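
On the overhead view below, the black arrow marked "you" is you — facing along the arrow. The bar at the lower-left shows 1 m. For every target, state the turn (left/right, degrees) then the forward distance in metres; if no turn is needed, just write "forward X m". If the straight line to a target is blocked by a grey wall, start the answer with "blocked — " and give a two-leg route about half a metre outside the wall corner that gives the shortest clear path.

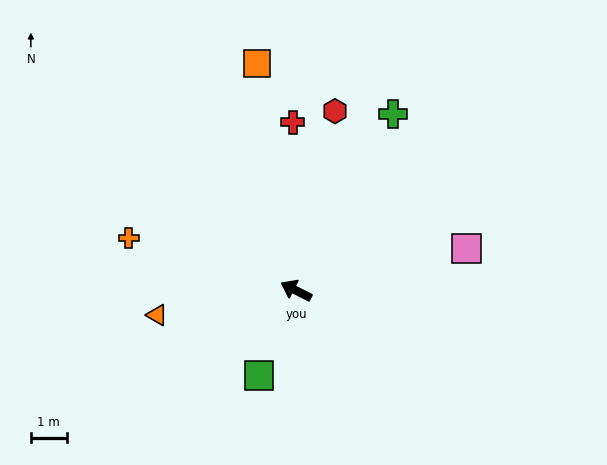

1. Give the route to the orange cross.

turn left 10°, forward 4.9 m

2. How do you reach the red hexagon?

turn right 75°, forward 5.1 m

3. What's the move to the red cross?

turn right 62°, forward 4.7 m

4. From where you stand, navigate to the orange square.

turn right 53°, forward 6.4 m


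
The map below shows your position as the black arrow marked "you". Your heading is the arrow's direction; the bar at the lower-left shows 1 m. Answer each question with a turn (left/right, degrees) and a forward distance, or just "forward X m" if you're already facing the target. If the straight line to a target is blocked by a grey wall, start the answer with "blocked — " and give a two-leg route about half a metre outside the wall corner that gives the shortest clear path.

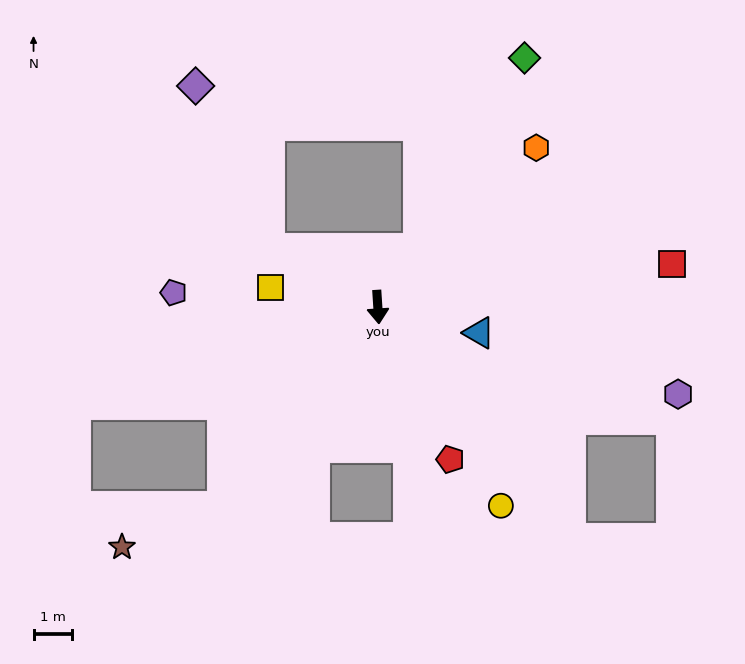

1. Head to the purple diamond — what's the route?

blocked — turn right 122°, forward 3.2 m, then turn right 38°, forward 4.7 m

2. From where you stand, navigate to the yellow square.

turn right 104°, forward 2.9 m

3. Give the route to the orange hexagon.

turn left 131°, forward 5.9 m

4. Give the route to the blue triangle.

turn left 72°, forward 2.7 m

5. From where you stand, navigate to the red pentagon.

turn left 22°, forward 4.4 m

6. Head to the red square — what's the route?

turn left 95°, forward 7.8 m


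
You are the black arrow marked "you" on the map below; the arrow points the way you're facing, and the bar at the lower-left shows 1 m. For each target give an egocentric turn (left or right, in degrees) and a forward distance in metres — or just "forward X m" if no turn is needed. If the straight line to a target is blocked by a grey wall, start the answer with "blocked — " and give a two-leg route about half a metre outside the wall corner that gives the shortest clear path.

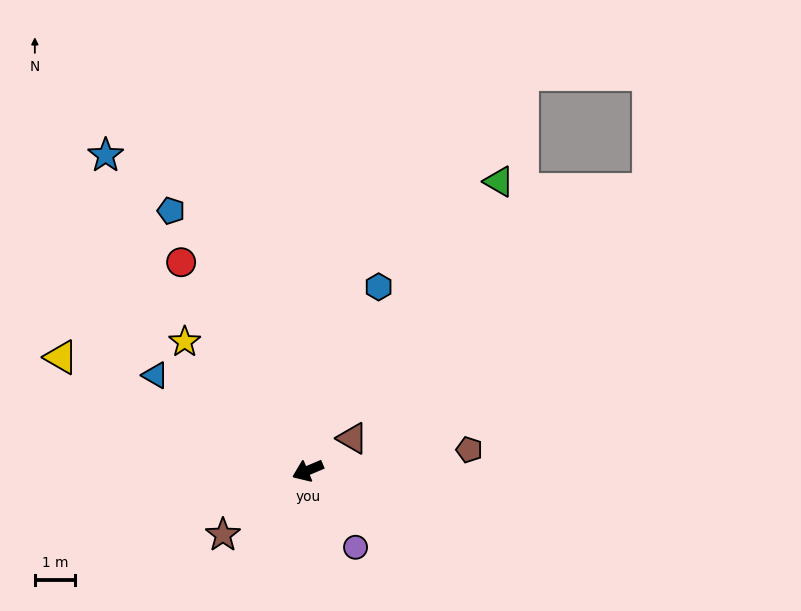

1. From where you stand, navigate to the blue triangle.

turn right 55°, forward 4.5 m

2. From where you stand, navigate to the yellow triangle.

turn right 48°, forward 6.8 m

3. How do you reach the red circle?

turn right 82°, forward 6.1 m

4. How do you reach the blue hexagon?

turn right 134°, forward 4.9 m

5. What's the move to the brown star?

turn left 14°, forward 2.7 m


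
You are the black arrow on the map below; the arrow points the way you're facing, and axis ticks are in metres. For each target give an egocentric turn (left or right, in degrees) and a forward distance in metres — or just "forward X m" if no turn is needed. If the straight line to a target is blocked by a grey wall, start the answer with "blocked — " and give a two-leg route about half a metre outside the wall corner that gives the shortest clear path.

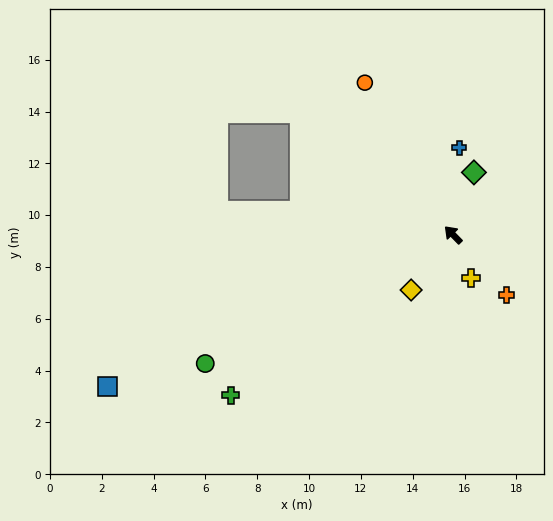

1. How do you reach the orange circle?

turn right 14°, forward 6.8 m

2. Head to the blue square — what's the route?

turn left 69°, forward 14.6 m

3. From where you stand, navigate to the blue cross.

turn right 48°, forward 3.4 m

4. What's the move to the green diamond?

turn right 63°, forward 2.5 m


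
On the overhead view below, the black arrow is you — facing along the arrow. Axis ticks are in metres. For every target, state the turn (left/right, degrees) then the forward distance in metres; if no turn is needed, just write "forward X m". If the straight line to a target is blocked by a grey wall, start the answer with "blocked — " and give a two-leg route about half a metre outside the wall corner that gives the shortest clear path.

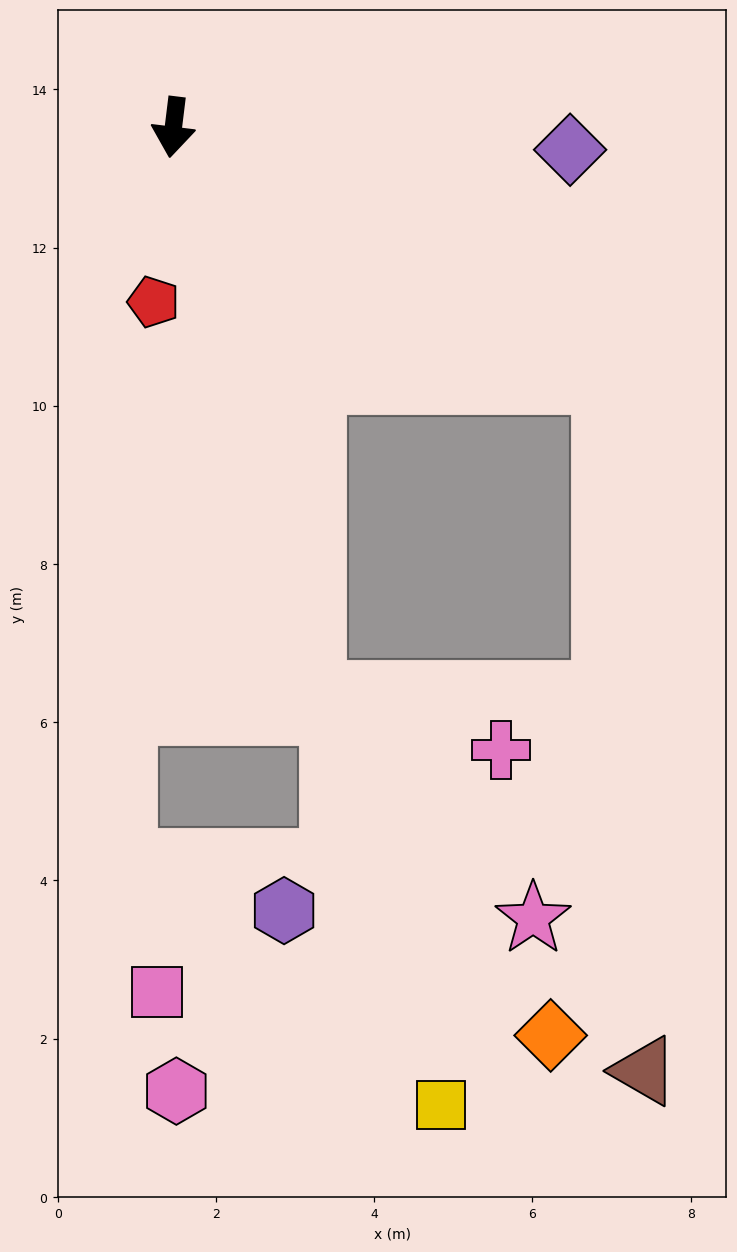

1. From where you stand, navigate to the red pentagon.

forward 2.2 m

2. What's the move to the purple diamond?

turn left 94°, forward 5.0 m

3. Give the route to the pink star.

blocked — turn left 21°, forward 7.4 m, then turn left 31°, forward 4.0 m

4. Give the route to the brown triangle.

blocked — turn left 67°, forward 6.3 m, then turn right 57°, forward 8.7 m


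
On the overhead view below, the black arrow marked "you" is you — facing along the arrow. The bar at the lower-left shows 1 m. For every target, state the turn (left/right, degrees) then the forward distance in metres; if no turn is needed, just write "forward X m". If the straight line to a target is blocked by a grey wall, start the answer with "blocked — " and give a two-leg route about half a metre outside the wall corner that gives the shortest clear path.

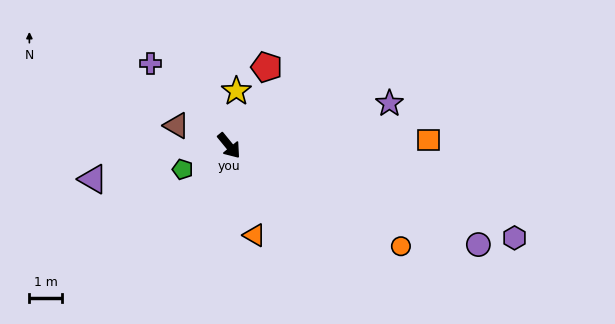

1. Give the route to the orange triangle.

turn right 23°, forward 2.9 m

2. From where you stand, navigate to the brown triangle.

turn right 150°, forward 1.7 m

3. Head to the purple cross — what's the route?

turn right 176°, forward 3.5 m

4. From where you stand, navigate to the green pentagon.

turn right 102°, forward 1.6 m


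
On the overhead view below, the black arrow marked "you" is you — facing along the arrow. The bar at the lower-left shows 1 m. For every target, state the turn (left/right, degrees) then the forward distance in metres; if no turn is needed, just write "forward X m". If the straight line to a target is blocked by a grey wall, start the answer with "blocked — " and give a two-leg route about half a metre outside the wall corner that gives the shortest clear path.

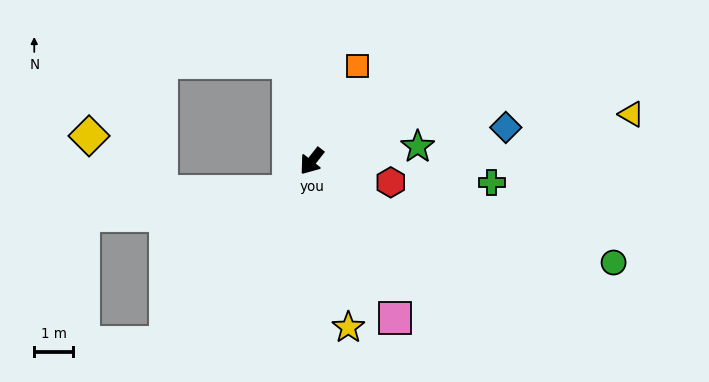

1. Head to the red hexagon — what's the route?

turn left 113°, forward 2.1 m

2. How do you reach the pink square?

turn left 66°, forward 4.5 m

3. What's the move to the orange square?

turn right 167°, forward 2.7 m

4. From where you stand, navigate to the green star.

turn left 136°, forward 2.7 m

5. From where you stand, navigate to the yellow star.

turn left 51°, forward 4.4 m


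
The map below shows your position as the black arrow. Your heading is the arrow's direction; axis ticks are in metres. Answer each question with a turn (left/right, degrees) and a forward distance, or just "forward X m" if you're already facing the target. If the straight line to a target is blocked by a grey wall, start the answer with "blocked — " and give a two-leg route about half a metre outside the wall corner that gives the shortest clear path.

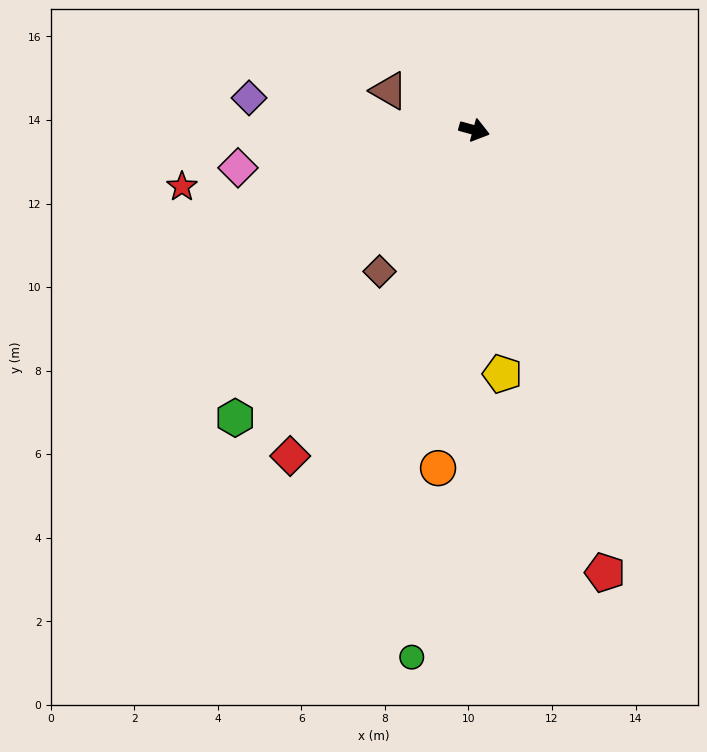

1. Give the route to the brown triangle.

turn left 171°, forward 2.2 m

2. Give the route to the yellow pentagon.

turn right 68°, forward 5.9 m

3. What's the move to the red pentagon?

turn right 58°, forward 11.0 m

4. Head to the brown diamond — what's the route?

turn right 108°, forward 4.1 m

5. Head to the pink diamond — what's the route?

turn right 156°, forward 5.7 m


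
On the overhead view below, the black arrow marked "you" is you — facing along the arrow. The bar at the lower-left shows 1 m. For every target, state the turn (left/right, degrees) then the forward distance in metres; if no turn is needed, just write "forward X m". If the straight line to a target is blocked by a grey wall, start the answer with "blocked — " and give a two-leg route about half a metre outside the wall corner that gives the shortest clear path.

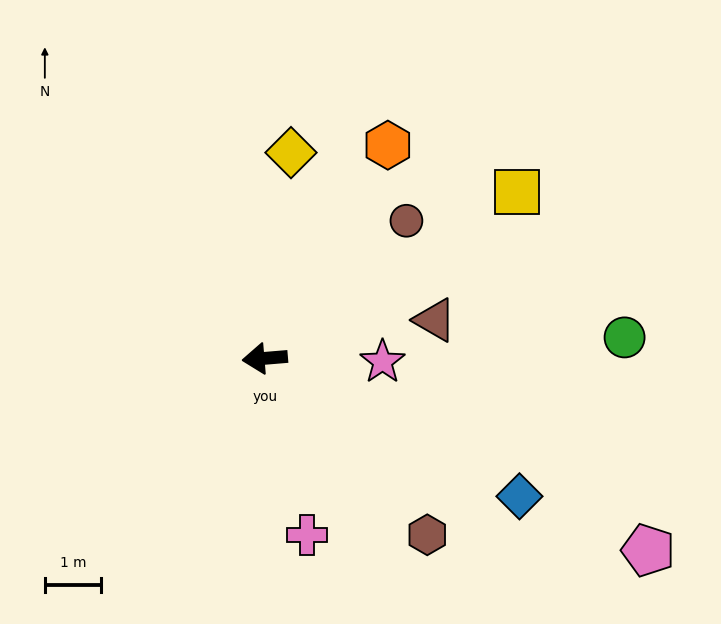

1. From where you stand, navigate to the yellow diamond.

turn right 102°, forward 3.7 m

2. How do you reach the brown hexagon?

turn left 128°, forward 4.3 m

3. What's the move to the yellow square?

turn right 151°, forward 5.4 m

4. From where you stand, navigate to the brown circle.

turn right 141°, forward 3.5 m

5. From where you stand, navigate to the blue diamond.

turn left 147°, forward 5.1 m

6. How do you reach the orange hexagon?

turn right 125°, forward 4.4 m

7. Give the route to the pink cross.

turn left 99°, forward 3.2 m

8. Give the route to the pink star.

turn left 174°, forward 2.1 m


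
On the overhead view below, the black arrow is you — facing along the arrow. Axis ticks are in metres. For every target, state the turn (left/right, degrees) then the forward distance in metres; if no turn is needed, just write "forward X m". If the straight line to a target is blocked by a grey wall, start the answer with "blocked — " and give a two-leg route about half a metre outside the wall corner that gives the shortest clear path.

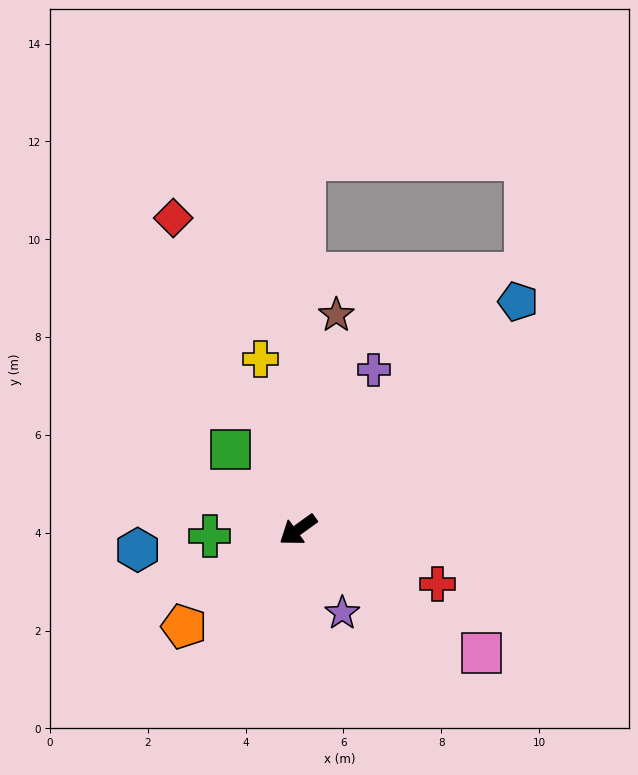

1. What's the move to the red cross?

turn left 123°, forward 3.1 m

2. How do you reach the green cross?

turn right 32°, forward 1.8 m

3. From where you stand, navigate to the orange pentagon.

turn left 4°, forward 3.1 m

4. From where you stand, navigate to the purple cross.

turn right 151°, forward 3.6 m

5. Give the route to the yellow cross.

turn right 113°, forward 3.6 m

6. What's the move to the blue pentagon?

turn right 170°, forward 6.5 m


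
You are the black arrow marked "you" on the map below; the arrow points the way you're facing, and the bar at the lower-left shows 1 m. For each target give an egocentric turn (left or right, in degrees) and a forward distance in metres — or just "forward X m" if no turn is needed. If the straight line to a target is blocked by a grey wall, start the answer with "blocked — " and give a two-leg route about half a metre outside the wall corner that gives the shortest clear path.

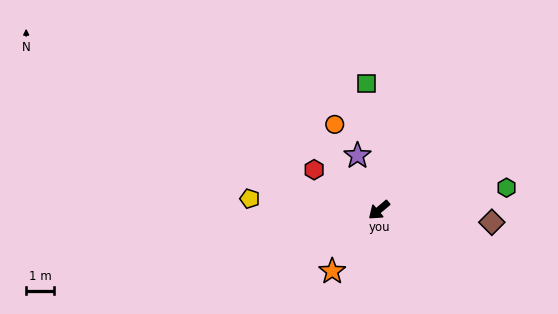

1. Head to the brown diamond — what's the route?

turn left 134°, forward 4.0 m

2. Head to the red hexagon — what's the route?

turn right 72°, forward 2.7 m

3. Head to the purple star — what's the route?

turn right 109°, forward 2.1 m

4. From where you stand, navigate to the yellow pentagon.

turn right 45°, forward 4.6 m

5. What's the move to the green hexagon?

turn left 150°, forward 4.6 m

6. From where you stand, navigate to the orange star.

turn left 12°, forward 2.7 m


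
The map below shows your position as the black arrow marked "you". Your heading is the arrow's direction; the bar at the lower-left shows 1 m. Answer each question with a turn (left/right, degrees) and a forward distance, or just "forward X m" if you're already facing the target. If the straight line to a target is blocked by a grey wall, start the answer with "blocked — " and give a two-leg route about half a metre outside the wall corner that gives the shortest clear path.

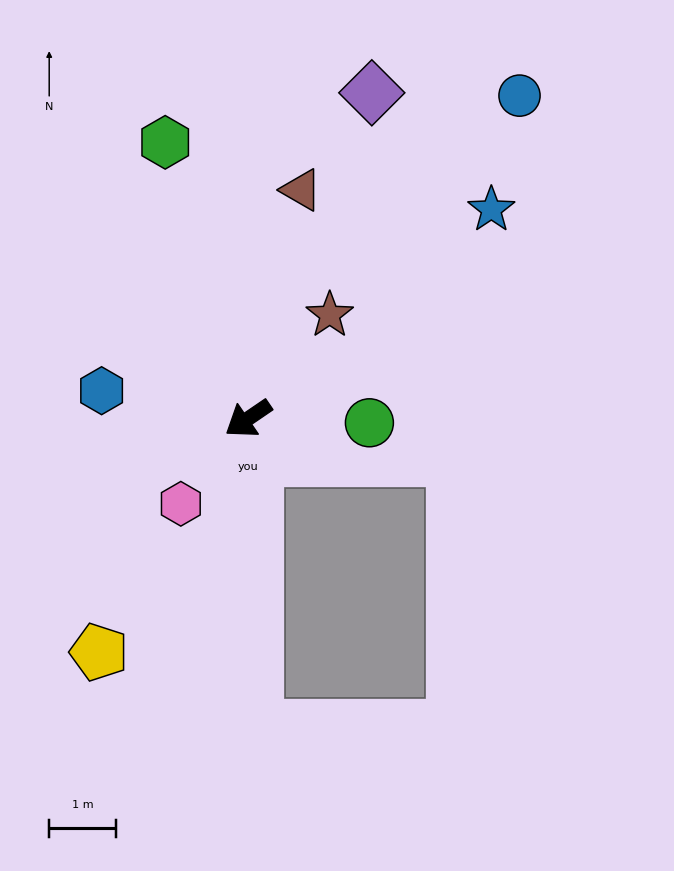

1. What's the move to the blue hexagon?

turn right 45°, forward 2.2 m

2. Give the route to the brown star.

turn right 163°, forward 2.0 m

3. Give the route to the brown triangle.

turn right 137°, forward 3.5 m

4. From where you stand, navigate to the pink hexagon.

turn left 17°, forward 1.6 m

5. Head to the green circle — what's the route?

turn left 144°, forward 1.8 m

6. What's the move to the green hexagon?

turn right 108°, forward 4.3 m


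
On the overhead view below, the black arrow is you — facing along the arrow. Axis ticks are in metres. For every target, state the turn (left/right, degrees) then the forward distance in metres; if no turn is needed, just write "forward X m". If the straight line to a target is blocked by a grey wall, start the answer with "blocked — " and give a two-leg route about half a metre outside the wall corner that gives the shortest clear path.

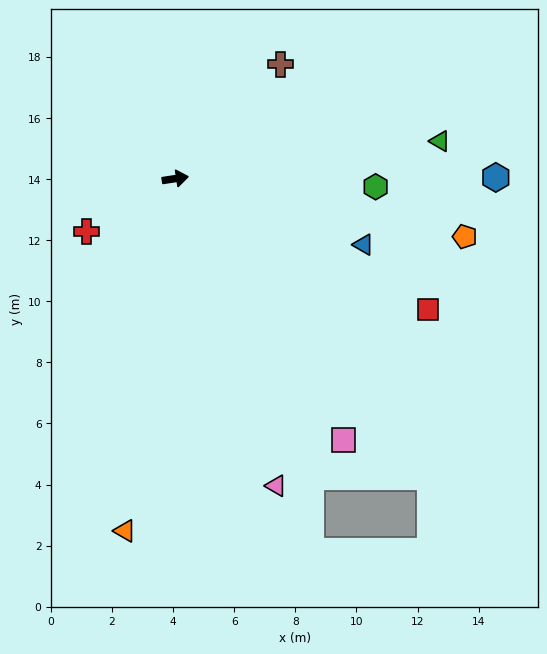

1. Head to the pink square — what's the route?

turn right 66°, forward 10.2 m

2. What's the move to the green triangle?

forward 8.7 m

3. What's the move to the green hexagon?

turn right 11°, forward 6.6 m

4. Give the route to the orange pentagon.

turn right 20°, forward 9.7 m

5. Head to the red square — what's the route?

turn right 36°, forward 9.3 m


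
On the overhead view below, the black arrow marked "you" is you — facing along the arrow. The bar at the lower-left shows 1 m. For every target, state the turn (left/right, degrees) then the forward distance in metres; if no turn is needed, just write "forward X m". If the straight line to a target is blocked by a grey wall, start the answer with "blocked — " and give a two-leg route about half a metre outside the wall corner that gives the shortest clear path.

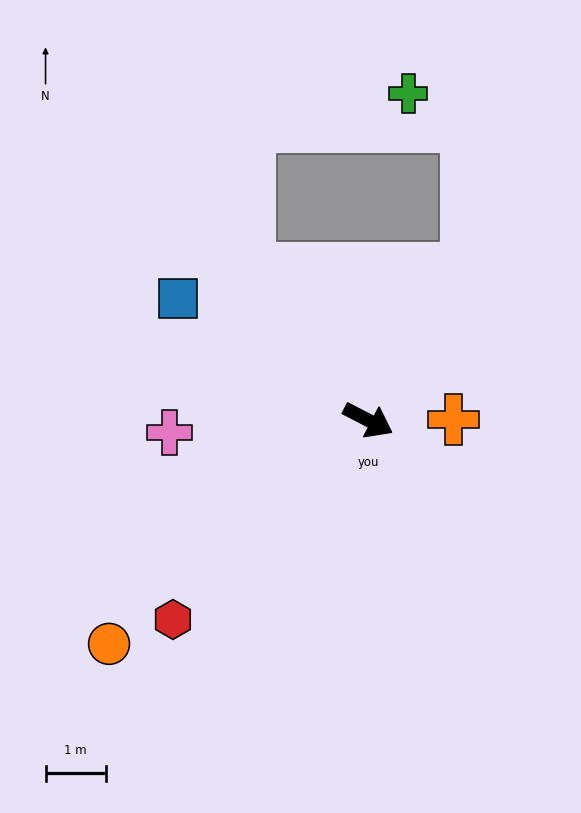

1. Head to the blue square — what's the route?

turn left 175°, forward 3.7 m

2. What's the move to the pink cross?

turn right 149°, forward 3.3 m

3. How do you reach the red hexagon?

turn right 107°, forward 4.6 m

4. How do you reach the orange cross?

turn left 28°, forward 1.4 m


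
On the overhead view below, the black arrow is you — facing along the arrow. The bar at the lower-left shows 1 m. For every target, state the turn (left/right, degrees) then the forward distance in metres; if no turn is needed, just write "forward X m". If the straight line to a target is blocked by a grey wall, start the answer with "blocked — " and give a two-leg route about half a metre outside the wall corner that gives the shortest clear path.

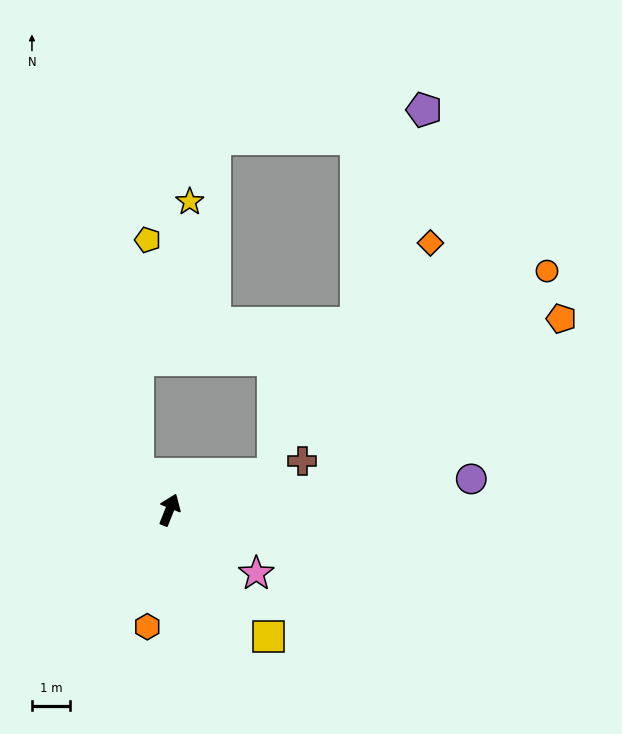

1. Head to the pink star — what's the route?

turn right 105°, forward 2.8 m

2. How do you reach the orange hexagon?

turn right 169°, forward 3.1 m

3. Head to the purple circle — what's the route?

turn right 62°, forward 8.0 m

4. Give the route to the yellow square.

turn right 120°, forward 4.2 m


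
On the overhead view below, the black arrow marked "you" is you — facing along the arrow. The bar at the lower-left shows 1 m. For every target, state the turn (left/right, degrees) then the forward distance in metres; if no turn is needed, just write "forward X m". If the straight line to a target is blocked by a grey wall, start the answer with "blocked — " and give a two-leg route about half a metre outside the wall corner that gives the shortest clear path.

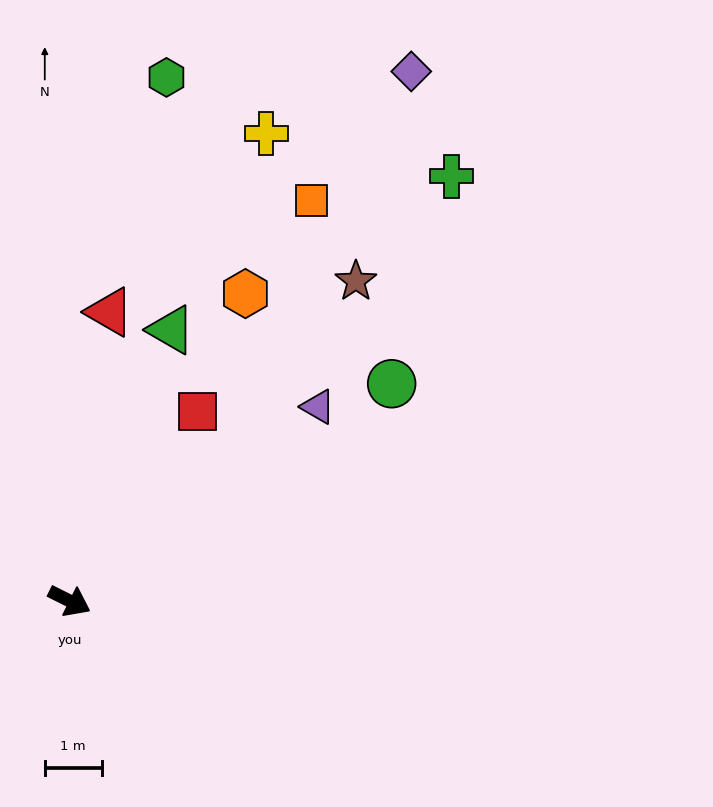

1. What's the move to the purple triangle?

turn left 65°, forward 5.5 m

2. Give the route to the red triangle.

turn left 109°, forward 5.1 m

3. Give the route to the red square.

turn left 82°, forward 4.0 m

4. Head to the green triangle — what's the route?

turn left 96°, forward 5.1 m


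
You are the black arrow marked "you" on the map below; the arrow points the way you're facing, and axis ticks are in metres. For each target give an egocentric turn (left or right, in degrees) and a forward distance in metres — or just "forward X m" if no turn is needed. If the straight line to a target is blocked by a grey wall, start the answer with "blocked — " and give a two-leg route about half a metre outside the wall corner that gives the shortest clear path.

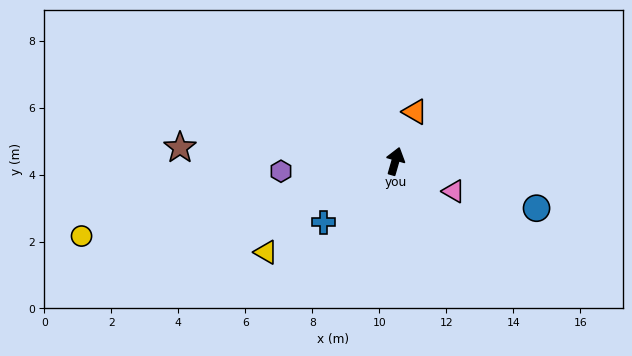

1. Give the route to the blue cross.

turn left 146°, forward 2.8 m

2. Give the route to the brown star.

turn left 102°, forward 6.4 m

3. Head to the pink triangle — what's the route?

turn right 101°, forward 2.0 m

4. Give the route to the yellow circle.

turn left 119°, forward 9.6 m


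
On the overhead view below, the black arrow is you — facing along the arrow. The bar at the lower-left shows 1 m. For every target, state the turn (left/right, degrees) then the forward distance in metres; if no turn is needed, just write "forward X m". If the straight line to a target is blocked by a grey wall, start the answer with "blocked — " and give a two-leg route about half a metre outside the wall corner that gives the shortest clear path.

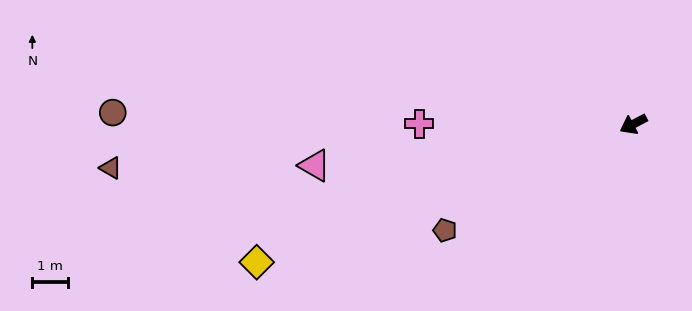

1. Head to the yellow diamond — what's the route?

turn right 8°, forward 11.2 m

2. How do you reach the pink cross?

turn right 28°, forward 5.9 m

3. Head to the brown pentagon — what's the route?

forward 6.0 m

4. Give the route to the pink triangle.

turn right 20°, forward 8.9 m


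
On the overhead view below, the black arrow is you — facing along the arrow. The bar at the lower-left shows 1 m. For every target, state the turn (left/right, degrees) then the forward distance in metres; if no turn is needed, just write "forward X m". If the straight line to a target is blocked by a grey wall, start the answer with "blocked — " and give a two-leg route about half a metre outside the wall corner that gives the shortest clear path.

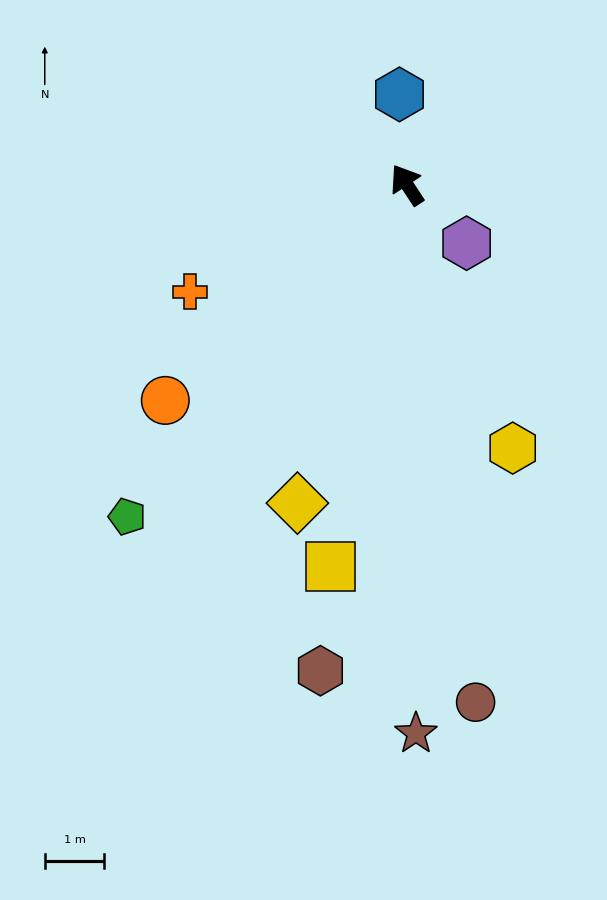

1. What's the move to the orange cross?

turn left 83°, forward 4.1 m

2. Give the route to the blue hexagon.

turn right 28°, forward 1.5 m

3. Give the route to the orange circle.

turn left 99°, forward 5.4 m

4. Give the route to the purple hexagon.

turn right 168°, forward 1.4 m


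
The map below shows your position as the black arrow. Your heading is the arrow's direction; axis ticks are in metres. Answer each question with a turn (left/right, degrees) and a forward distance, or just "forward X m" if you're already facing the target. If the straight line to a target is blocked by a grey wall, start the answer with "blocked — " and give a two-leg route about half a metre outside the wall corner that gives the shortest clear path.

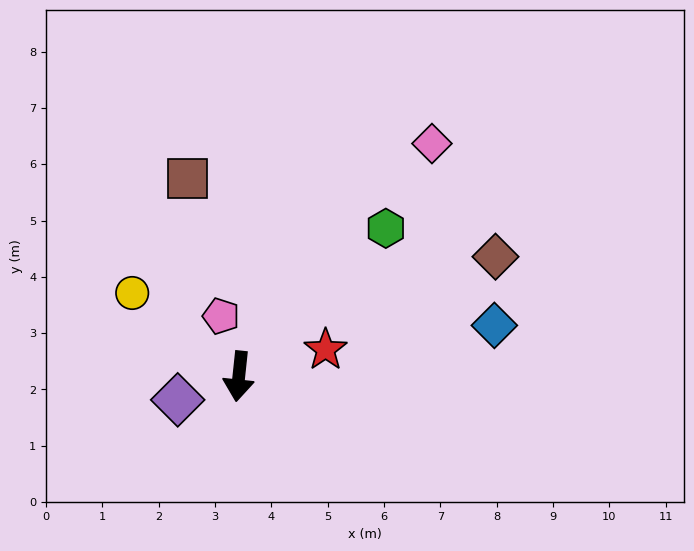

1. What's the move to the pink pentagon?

turn right 158°, forward 1.1 m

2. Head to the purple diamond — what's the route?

turn right 63°, forward 1.2 m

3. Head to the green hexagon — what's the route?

turn left 141°, forward 3.7 m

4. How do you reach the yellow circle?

turn right 122°, forward 2.4 m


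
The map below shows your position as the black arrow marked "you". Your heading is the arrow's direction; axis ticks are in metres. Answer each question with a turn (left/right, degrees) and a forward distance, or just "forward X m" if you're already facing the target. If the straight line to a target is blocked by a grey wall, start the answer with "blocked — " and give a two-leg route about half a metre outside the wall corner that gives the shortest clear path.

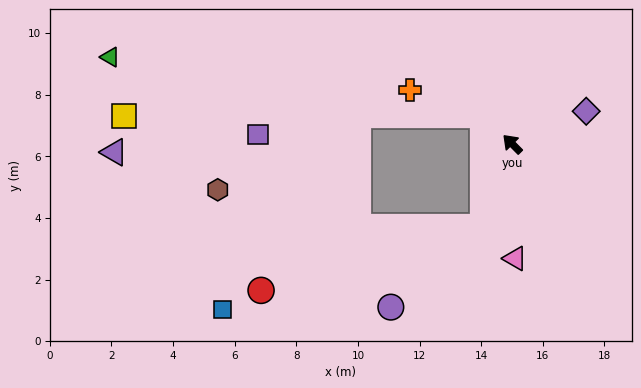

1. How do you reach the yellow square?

blocked — forward 1.3 m, then turn left 45°, forward 11.6 m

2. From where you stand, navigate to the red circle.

blocked — turn left 116°, forward 2.9 m, then turn right 55°, forward 7.5 m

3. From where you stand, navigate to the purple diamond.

turn right 111°, forward 2.6 m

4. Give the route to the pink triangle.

turn left 137°, forward 3.7 m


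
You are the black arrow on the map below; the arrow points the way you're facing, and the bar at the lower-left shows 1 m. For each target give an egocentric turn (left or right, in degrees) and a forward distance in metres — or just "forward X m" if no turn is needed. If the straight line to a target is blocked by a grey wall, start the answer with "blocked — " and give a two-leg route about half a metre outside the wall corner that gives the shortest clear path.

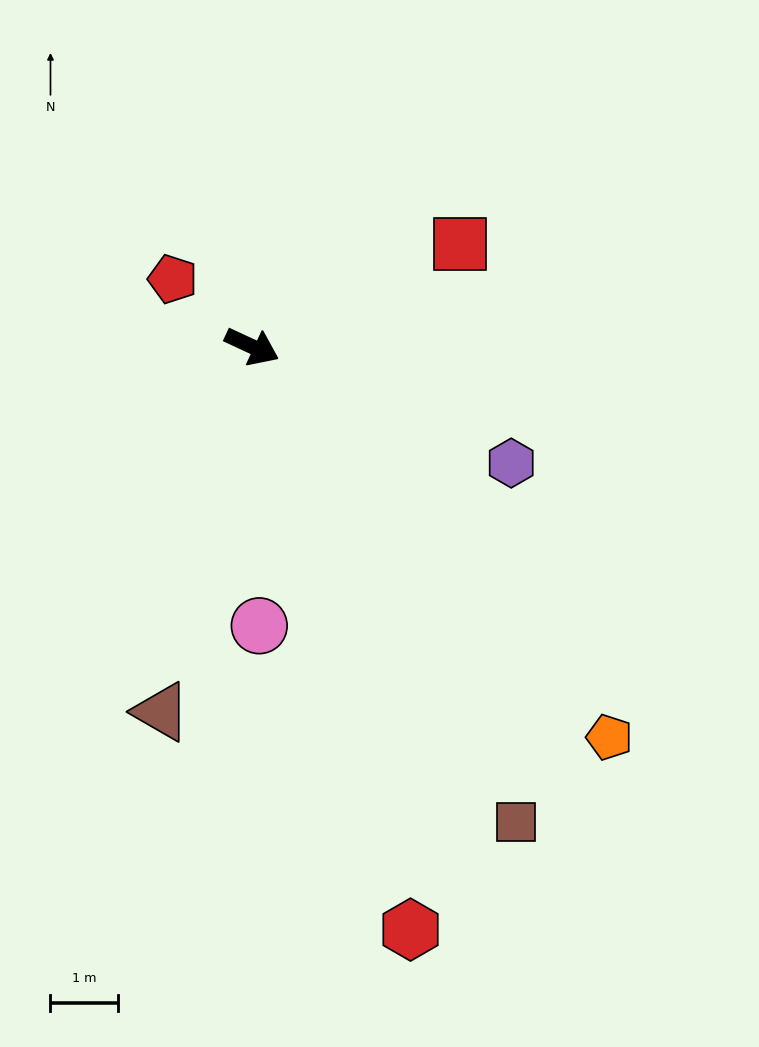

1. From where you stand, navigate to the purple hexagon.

forward 4.2 m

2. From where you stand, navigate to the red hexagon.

turn right 50°, forward 9.0 m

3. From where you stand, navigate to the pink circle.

turn right 64°, forward 4.2 m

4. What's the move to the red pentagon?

turn left 165°, forward 1.6 m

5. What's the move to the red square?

turn left 51°, forward 3.5 m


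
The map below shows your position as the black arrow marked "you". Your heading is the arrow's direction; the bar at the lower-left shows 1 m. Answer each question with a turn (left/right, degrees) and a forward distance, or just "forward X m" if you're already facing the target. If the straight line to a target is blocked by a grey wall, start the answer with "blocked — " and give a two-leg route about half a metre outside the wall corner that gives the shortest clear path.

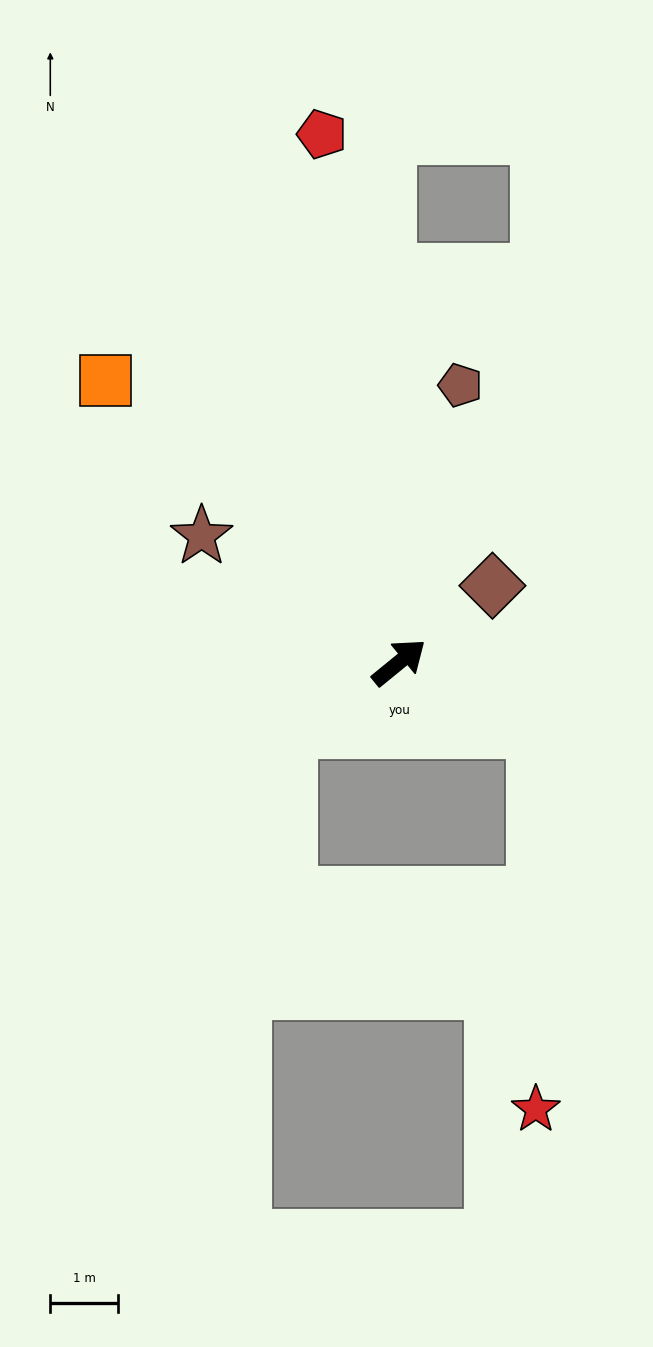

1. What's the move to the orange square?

turn left 97°, forward 6.0 m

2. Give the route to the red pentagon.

turn left 59°, forward 7.9 m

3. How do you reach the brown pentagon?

turn left 38°, forward 4.2 m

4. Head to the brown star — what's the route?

turn left 108°, forward 3.5 m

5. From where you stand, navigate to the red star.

blocked — turn right 65°, forward 2.2 m, then turn right 64°, forward 5.6 m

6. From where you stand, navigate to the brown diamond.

forward 1.8 m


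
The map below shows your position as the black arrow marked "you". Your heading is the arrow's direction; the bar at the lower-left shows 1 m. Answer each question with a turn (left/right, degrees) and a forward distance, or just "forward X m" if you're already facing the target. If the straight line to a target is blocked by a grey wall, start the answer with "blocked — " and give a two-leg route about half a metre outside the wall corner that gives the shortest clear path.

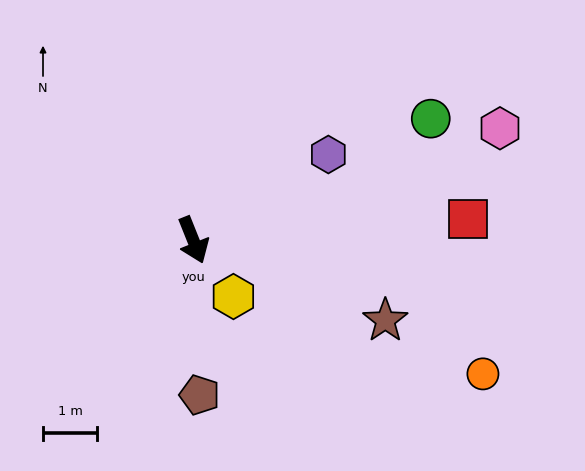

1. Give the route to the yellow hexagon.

turn left 14°, forward 1.3 m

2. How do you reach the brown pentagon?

turn right 19°, forward 2.8 m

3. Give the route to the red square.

turn left 73°, forward 5.1 m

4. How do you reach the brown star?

turn left 45°, forward 3.8 m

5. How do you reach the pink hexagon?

turn left 88°, forward 6.0 m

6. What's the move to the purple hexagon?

turn left 101°, forward 2.9 m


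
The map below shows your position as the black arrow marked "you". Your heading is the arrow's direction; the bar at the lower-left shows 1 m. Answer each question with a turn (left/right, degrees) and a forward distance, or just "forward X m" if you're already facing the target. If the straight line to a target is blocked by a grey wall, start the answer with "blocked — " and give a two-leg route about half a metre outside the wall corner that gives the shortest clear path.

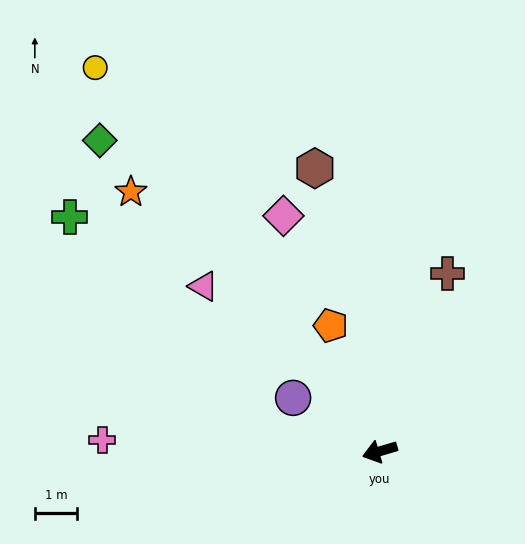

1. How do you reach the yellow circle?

turn right 70°, forward 11.2 m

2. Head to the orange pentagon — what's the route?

turn right 85°, forward 3.2 m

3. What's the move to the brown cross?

turn right 127°, forward 4.5 m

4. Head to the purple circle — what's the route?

turn right 48°, forward 2.4 m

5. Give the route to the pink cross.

turn right 19°, forward 6.5 m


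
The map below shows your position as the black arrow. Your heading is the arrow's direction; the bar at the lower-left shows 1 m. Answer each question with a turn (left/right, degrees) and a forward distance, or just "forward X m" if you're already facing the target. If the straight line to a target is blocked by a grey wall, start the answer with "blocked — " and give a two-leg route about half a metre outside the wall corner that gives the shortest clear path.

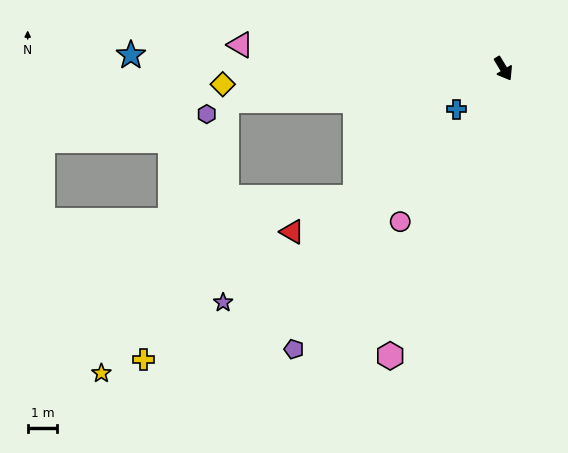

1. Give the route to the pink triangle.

turn right 126°, forward 8.9 m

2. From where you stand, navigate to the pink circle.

turn right 65°, forward 6.2 m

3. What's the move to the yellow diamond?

turn right 118°, forward 9.5 m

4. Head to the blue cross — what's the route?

turn right 80°, forward 2.1 m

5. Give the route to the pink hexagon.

turn right 53°, forward 10.4 m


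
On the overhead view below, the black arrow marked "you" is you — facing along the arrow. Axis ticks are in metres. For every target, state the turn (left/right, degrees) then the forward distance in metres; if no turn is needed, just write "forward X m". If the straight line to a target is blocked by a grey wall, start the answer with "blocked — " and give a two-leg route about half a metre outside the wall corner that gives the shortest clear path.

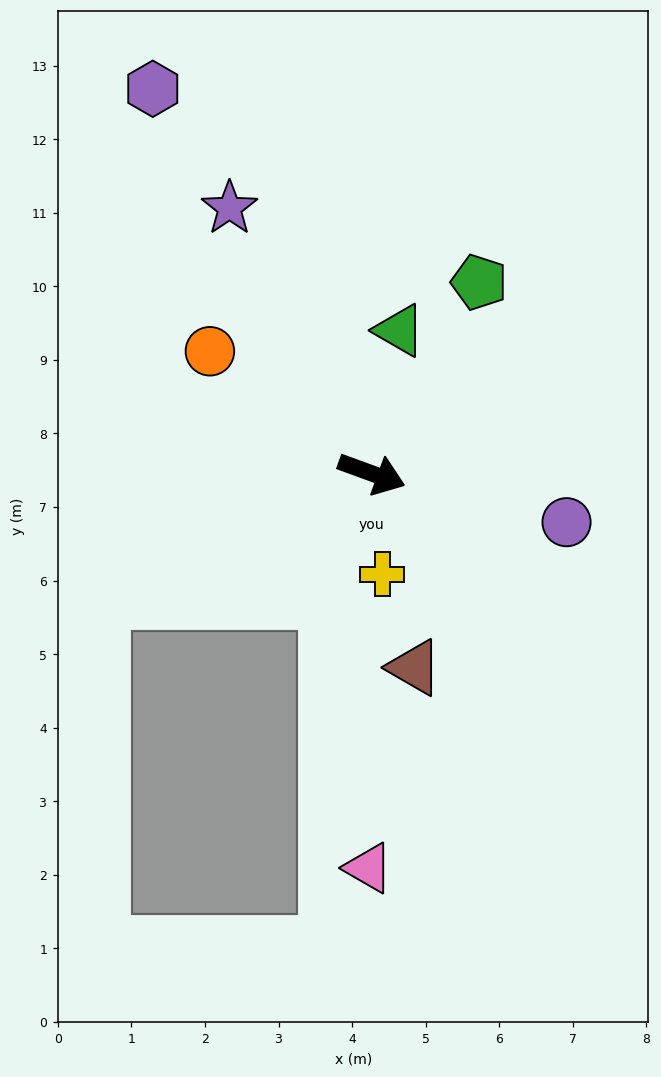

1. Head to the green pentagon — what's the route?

turn left 81°, forward 3.0 m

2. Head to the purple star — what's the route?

turn left 138°, forward 4.1 m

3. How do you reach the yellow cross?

turn right 64°, forward 1.4 m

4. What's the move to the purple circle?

turn left 6°, forward 2.7 m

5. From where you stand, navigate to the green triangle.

turn left 99°, forward 2.0 m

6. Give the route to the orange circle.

turn left 163°, forward 2.8 m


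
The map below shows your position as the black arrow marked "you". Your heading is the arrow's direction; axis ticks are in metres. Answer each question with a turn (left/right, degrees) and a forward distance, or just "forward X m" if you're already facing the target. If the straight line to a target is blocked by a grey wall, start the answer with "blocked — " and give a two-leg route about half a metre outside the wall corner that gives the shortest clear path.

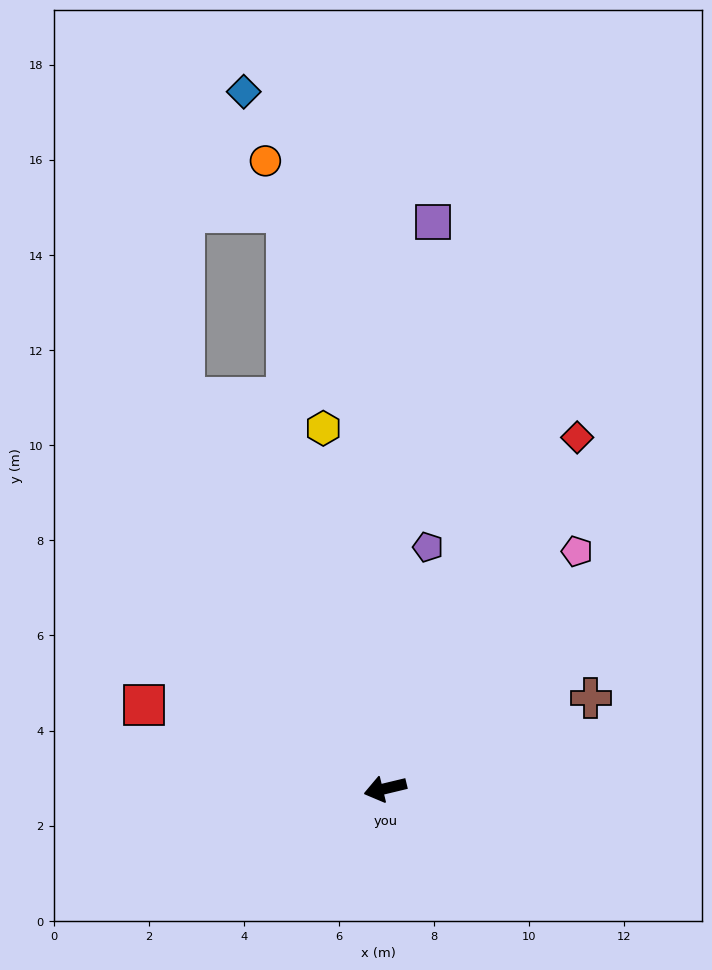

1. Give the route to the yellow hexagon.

turn right 94°, forward 7.7 m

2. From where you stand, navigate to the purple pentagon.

turn right 114°, forward 5.2 m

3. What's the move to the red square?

turn right 33°, forward 5.4 m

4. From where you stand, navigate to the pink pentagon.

turn right 142°, forward 6.4 m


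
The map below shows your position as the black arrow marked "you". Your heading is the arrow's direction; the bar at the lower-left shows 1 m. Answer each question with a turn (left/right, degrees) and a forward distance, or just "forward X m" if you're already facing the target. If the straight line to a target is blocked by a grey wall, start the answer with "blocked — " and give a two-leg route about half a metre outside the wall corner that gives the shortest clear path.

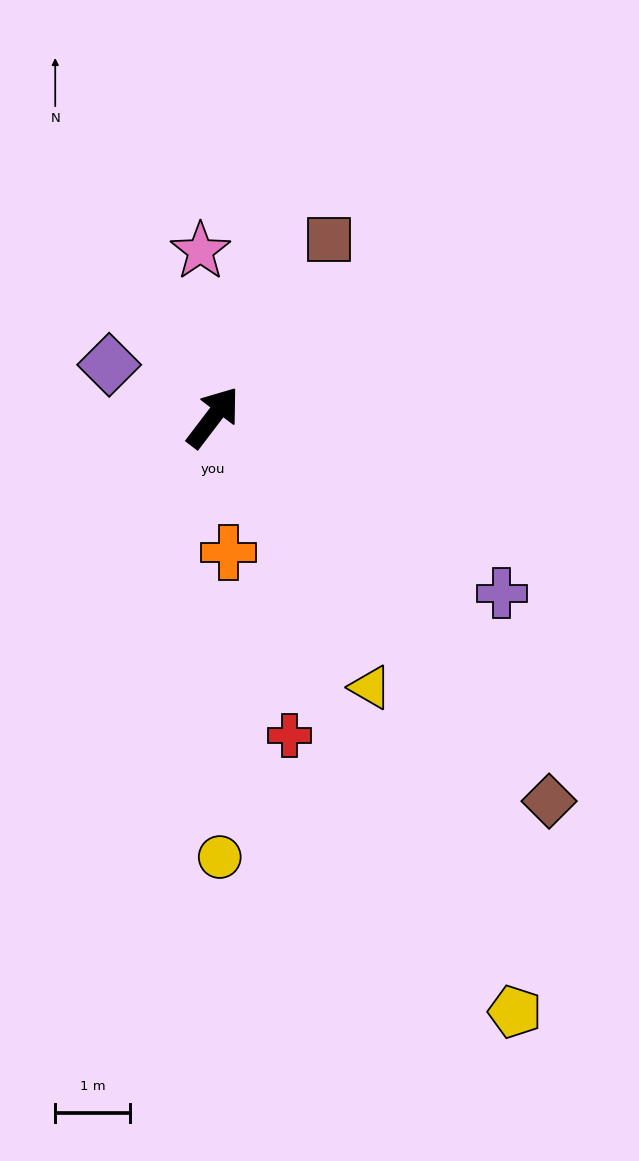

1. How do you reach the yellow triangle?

turn right 113°, forward 4.2 m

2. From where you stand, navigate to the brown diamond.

turn right 102°, forward 6.9 m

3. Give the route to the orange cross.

turn right 136°, forward 1.8 m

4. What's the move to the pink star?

turn left 42°, forward 2.2 m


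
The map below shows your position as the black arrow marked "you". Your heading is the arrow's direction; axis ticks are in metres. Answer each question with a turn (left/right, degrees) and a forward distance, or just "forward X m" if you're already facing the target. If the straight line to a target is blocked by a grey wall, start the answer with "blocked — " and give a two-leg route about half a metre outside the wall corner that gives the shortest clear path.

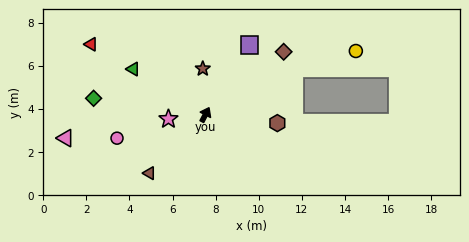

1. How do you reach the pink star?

turn left 124°, forward 1.7 m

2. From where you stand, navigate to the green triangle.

turn left 85°, forward 4.0 m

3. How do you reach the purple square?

turn right 5°, forward 3.8 m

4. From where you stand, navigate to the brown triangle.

turn left 164°, forward 3.8 m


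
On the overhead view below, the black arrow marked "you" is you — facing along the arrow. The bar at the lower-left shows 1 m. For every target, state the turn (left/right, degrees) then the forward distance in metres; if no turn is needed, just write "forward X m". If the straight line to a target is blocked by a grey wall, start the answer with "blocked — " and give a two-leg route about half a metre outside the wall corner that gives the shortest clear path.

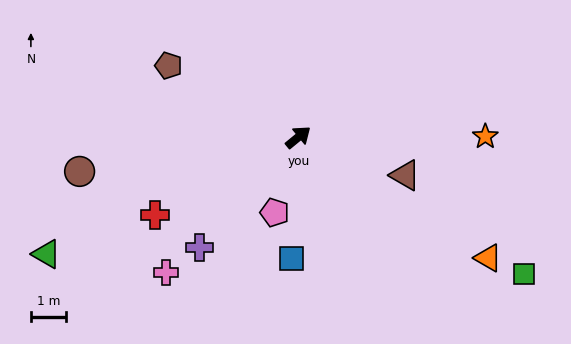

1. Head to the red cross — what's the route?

turn left 169°, forward 4.6 m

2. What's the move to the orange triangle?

turn right 72°, forward 6.4 m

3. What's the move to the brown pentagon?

turn left 112°, forward 4.2 m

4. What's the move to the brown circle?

turn left 149°, forward 6.3 m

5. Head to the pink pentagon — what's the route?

turn right 147°, forward 2.2 m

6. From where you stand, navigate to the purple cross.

turn right 171°, forward 4.2 m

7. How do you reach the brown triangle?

turn right 59°, forward 3.2 m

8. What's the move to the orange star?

turn right 39°, forward 5.3 m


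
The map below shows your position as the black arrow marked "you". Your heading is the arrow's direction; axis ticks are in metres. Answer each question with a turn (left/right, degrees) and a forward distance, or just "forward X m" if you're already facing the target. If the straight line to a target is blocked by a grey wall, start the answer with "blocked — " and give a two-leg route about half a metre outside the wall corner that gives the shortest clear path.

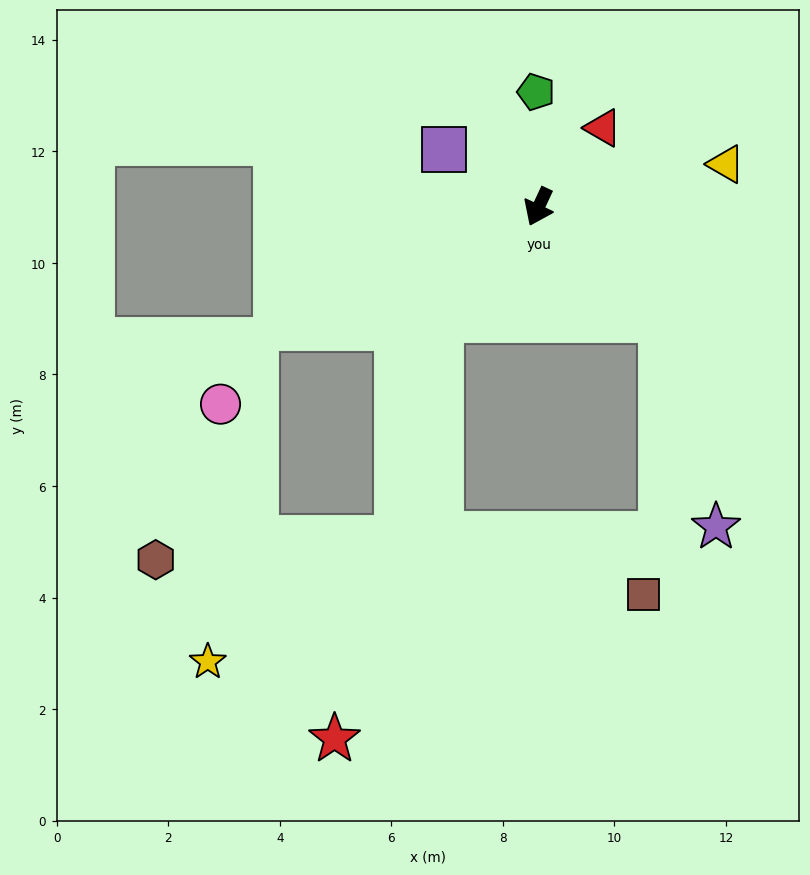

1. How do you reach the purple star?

blocked — turn left 73°, forward 3.0 m, then turn right 33°, forward 3.9 m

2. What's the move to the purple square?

turn right 96°, forward 2.0 m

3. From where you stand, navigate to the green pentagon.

turn right 154°, forward 2.1 m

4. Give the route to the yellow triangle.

turn left 128°, forward 3.4 m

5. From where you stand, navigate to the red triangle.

turn left 166°, forward 1.8 m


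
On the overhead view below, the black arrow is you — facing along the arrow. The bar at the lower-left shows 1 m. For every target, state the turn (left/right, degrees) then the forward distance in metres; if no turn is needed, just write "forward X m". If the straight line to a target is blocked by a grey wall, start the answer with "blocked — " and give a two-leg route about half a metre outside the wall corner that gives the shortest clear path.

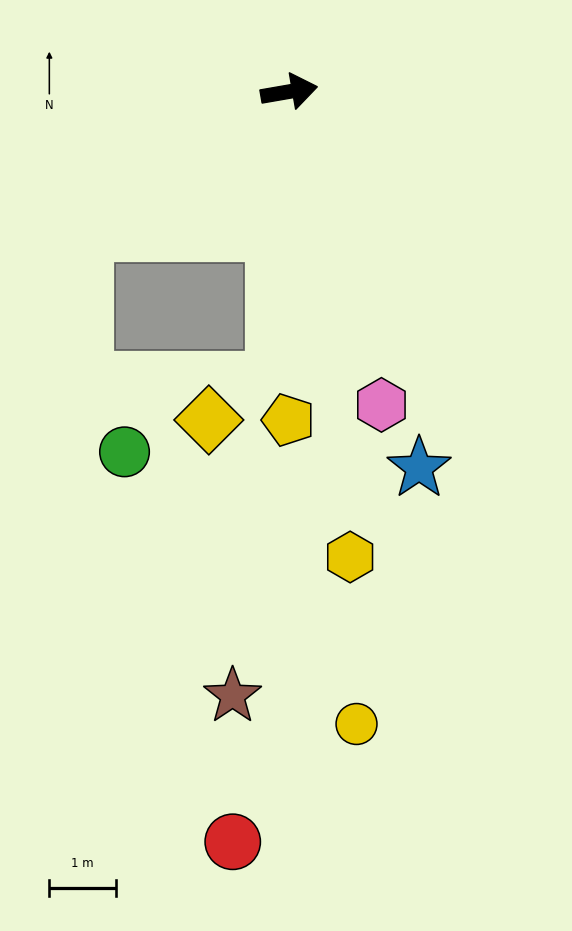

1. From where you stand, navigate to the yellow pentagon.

turn right 100°, forward 4.9 m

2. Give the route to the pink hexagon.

turn right 83°, forward 4.9 m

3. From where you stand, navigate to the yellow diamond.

blocked — turn right 103°, forward 4.3 m, then turn right 55°, forward 1.1 m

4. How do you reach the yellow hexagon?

turn right 92°, forward 7.0 m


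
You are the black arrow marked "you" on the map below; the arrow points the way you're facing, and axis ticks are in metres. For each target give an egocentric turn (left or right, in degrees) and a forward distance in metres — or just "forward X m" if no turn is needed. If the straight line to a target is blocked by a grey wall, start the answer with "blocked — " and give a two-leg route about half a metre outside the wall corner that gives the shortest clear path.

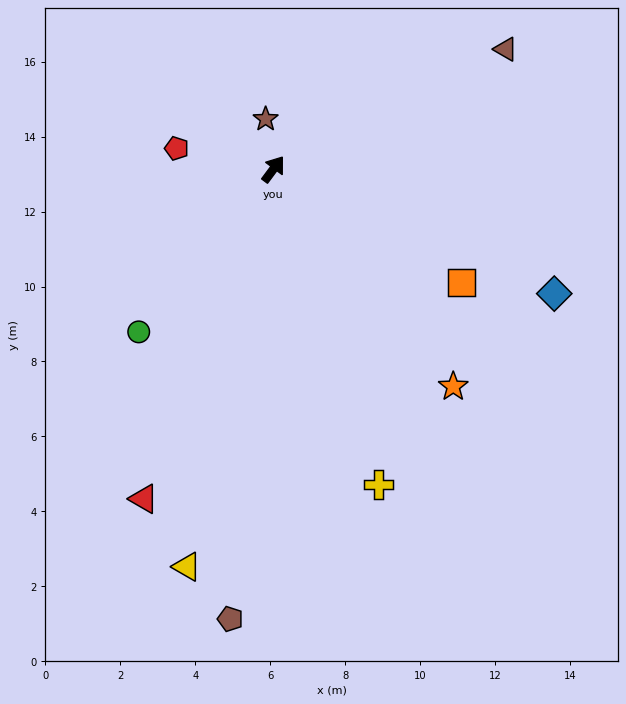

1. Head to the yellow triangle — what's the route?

turn right 156°, forward 10.9 m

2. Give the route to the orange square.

turn right 84°, forward 5.9 m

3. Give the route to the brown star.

turn left 45°, forward 1.4 m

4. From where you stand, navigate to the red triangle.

turn right 165°, forward 9.5 m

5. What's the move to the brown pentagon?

turn right 149°, forward 12.1 m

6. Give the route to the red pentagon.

turn left 115°, forward 2.6 m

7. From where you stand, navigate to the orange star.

turn right 104°, forward 7.5 m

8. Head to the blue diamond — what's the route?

turn right 77°, forward 8.2 m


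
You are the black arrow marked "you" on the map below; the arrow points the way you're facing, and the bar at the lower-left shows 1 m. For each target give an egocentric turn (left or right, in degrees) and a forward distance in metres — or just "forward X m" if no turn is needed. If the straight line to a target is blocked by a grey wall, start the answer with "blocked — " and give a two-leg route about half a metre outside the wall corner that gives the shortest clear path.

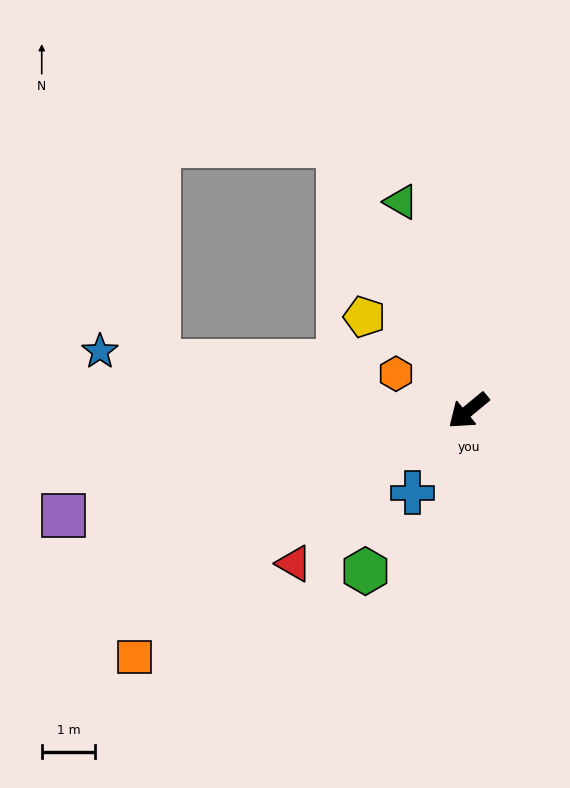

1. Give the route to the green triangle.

turn right 112°, forward 4.1 m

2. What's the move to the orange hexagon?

turn right 67°, forward 1.5 m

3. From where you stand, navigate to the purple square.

turn right 25°, forward 7.9 m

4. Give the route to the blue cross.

turn left 16°, forward 1.9 m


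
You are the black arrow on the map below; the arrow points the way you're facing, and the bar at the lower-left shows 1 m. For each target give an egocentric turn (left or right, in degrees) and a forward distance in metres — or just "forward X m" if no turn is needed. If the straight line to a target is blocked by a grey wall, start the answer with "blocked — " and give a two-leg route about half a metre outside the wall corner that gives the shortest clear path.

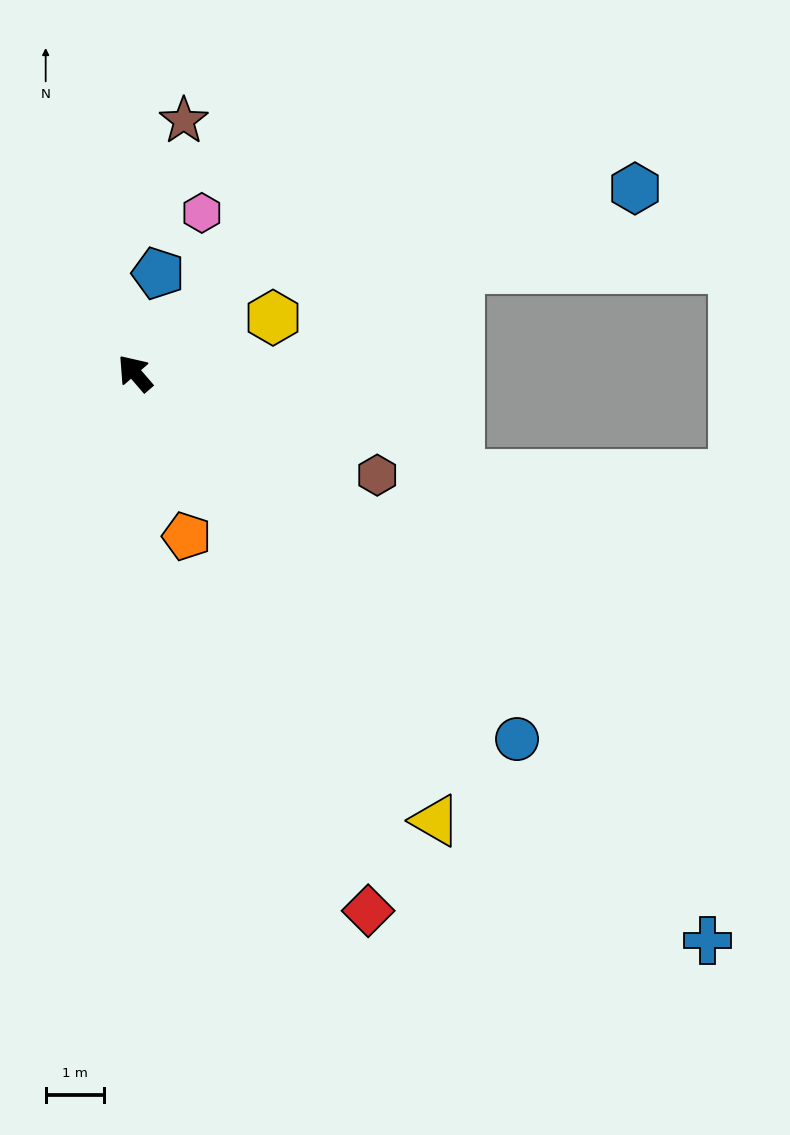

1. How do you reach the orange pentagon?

turn left 157°, forward 2.9 m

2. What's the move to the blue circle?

turn right 175°, forward 9.1 m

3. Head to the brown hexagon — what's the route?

turn right 154°, forward 4.5 m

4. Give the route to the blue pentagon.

turn right 54°, forward 1.8 m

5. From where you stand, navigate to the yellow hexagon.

turn right 109°, forward 2.6 m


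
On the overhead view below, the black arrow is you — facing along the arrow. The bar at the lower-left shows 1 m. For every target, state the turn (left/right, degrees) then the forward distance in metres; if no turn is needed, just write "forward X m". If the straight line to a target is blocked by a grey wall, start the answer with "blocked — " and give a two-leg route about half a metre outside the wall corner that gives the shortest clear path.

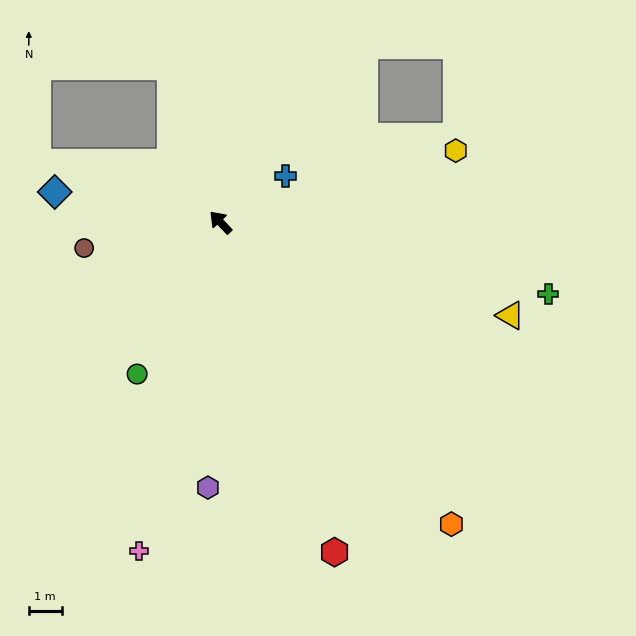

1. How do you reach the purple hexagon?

turn left 134°, forward 8.1 m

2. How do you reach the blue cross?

turn right 98°, forward 2.4 m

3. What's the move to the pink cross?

turn left 123°, forward 10.3 m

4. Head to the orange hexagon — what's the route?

turn left 174°, forward 11.5 m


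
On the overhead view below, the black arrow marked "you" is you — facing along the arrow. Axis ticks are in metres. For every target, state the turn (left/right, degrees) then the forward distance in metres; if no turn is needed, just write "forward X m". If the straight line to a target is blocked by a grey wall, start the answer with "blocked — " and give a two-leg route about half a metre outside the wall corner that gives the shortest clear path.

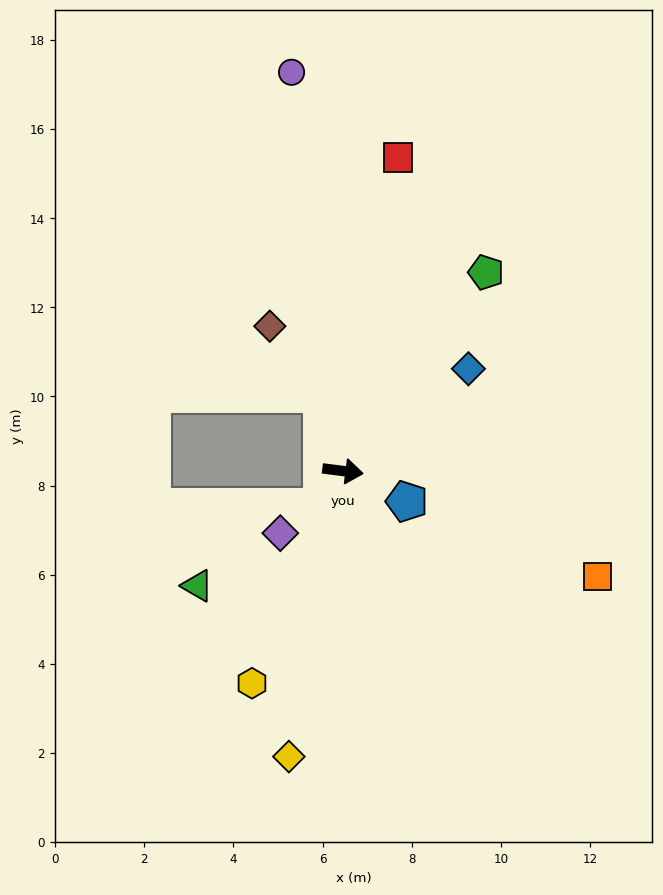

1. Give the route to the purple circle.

turn left 105°, forward 9.0 m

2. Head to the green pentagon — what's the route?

turn left 61°, forward 5.5 m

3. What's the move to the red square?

turn left 87°, forward 7.1 m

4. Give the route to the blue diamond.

turn left 46°, forward 3.6 m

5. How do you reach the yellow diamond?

turn right 93°, forward 6.5 m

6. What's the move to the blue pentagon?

turn right 18°, forward 1.6 m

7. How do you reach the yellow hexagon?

turn right 106°, forward 5.2 m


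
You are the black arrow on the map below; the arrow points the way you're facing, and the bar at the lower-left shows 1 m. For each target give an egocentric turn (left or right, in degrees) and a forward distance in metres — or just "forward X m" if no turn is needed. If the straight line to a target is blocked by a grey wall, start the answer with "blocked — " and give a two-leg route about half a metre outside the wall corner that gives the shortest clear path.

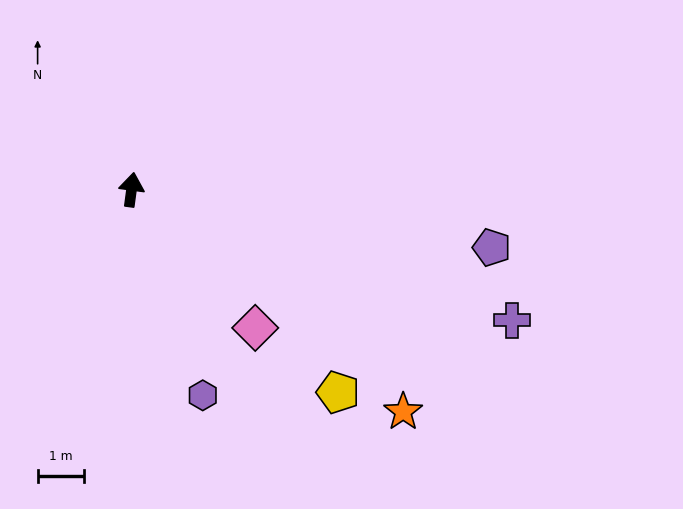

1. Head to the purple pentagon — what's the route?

turn right 91°, forward 7.9 m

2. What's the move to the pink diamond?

turn right 131°, forward 4.0 m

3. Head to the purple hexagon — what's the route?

turn right 153°, forward 4.7 m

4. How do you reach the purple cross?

turn right 101°, forward 8.7 m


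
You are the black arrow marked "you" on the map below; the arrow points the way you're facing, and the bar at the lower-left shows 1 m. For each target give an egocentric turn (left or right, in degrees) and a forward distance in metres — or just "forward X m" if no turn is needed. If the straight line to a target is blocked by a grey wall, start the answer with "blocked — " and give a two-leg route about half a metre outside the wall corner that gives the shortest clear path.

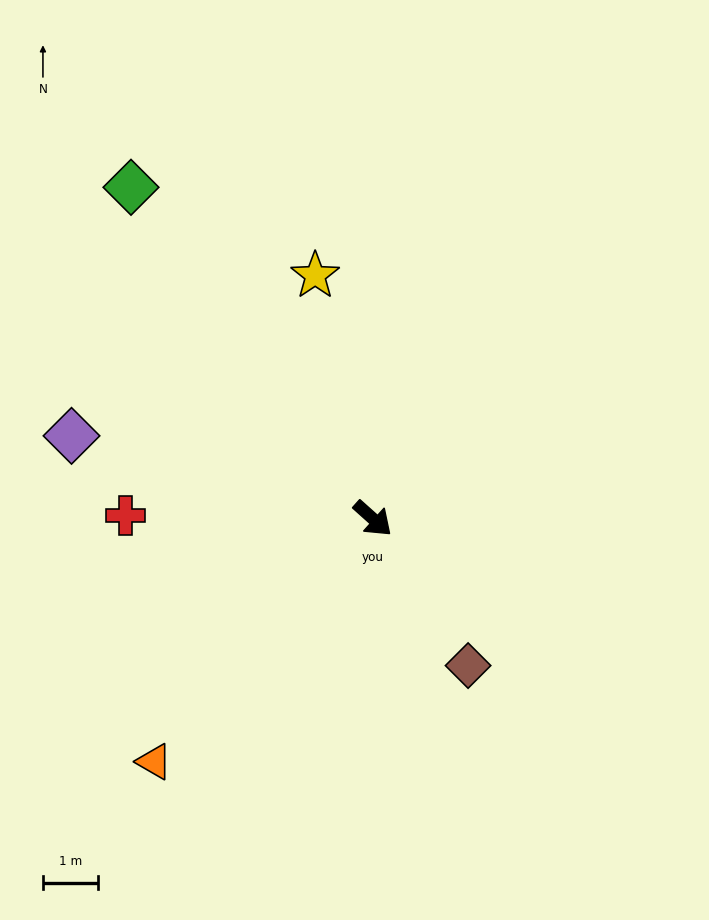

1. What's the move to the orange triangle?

turn right 90°, forward 5.9 m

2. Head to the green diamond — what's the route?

turn left 168°, forward 7.4 m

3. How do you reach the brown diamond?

turn right 15°, forward 3.2 m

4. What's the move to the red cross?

turn right 139°, forward 4.5 m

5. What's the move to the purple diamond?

turn right 154°, forward 5.6 m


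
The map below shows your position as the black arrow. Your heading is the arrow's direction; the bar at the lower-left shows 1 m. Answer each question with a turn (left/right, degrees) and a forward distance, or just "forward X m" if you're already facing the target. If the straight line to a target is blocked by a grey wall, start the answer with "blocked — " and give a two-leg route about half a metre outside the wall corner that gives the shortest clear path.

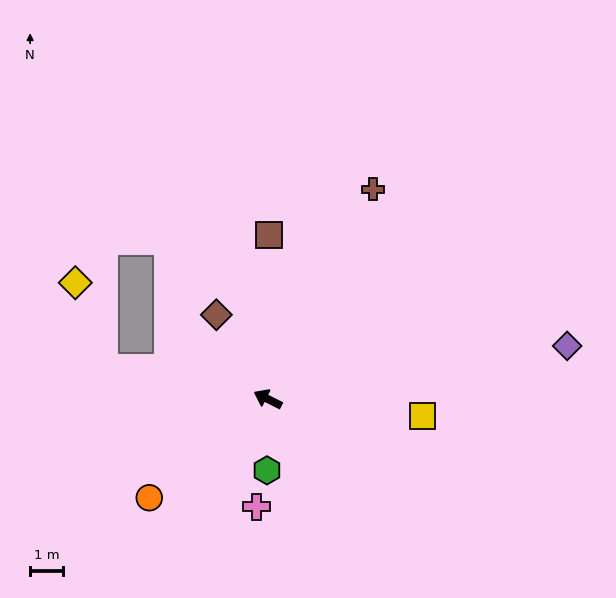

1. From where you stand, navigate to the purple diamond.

turn right 143°, forward 9.4 m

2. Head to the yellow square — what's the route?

turn right 160°, forward 4.8 m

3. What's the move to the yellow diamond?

blocked — turn left 16°, forward 5.1 m, then turn right 60°, forward 2.8 m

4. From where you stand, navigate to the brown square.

turn right 64°, forward 5.0 m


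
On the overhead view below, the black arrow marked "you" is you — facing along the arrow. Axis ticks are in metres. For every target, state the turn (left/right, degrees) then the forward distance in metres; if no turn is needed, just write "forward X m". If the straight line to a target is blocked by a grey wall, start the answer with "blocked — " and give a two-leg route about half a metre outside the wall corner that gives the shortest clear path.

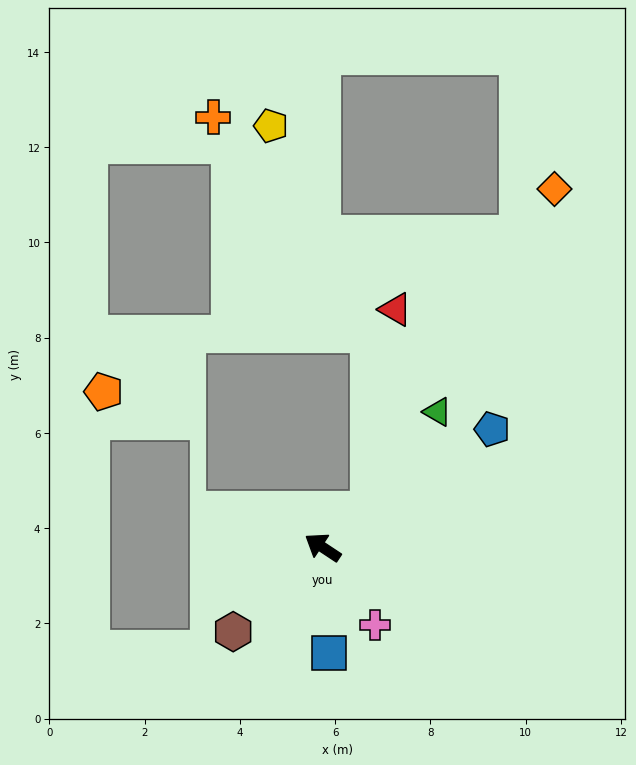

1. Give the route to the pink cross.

turn left 157°, forward 2.0 m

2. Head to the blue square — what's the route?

turn left 127°, forward 2.2 m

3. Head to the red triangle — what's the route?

blocked — turn right 109°, forward 1.3 m, then turn left 45°, forward 4.3 m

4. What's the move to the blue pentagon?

turn right 112°, forward 4.3 m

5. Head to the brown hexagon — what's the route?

turn left 77°, forward 2.6 m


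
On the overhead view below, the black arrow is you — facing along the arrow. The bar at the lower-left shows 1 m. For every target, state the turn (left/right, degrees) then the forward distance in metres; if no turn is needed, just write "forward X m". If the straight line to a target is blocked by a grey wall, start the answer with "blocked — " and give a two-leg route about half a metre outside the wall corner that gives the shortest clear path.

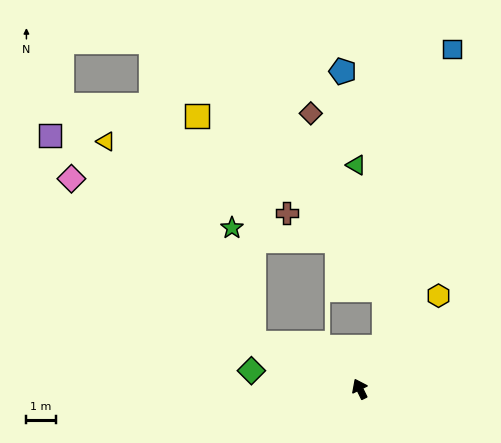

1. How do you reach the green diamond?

turn left 54°, forward 3.8 m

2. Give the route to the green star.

blocked — turn left 40°, forward 3.9 m, then turn right 55°, forward 4.0 m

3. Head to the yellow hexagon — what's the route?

turn right 66°, forward 4.2 m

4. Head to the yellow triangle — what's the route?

blocked — turn left 40°, forward 3.9 m, then turn right 30°, forward 8.6 m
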